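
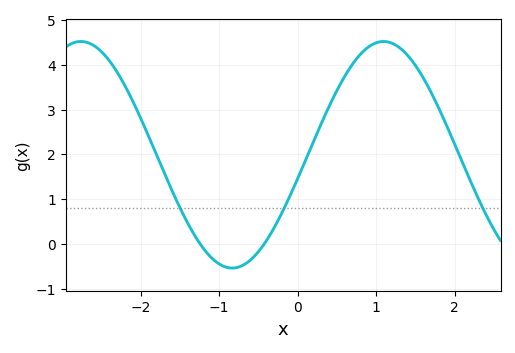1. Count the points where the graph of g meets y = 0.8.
3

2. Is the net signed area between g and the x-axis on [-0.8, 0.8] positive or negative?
positive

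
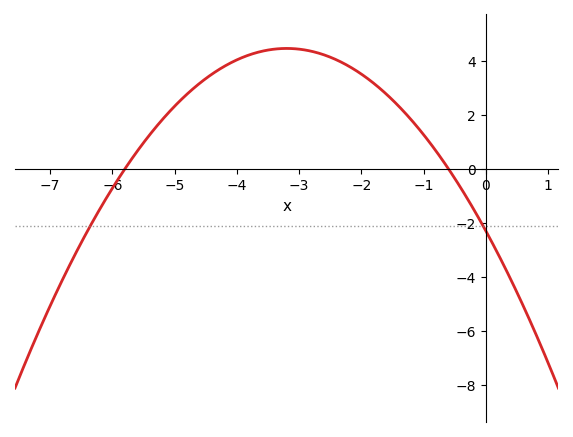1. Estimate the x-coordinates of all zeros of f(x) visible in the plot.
-5.8, -0.6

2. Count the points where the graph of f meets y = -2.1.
2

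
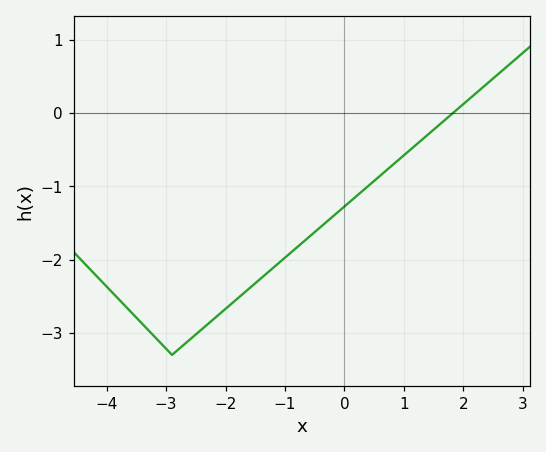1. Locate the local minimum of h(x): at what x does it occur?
-2.9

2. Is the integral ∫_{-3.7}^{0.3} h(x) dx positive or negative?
negative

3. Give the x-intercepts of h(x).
1.83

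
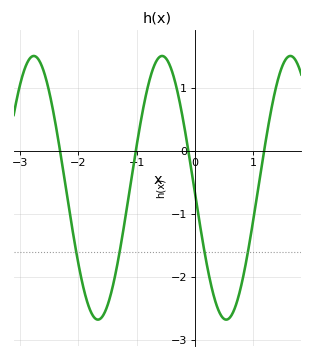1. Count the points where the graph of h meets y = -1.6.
4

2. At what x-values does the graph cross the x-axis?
-2.3, -1, -0.1, 1.2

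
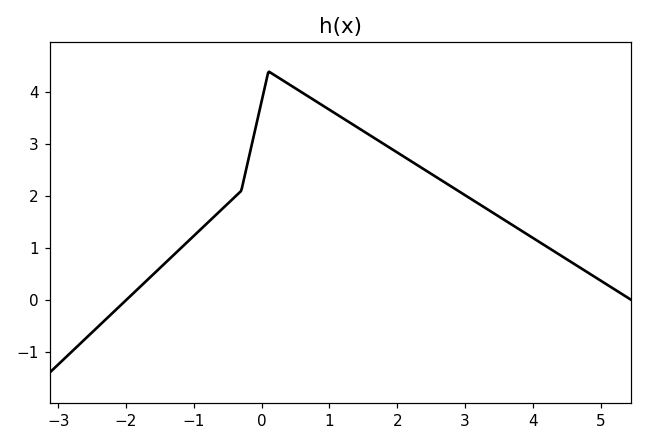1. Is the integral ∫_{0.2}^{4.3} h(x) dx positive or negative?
positive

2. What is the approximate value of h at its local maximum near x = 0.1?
4.4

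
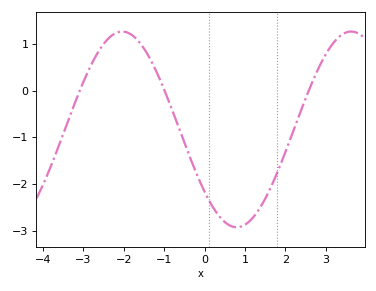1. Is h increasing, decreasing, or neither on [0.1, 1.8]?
neither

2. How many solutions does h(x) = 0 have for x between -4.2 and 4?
3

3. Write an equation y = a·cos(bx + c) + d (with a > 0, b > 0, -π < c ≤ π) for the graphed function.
y = 2.09cos(1.11x + 2.26) - 0.83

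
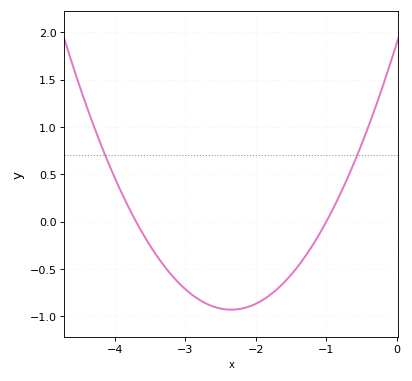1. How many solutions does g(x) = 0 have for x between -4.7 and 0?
2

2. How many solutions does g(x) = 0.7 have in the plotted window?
2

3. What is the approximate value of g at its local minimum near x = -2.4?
-0.929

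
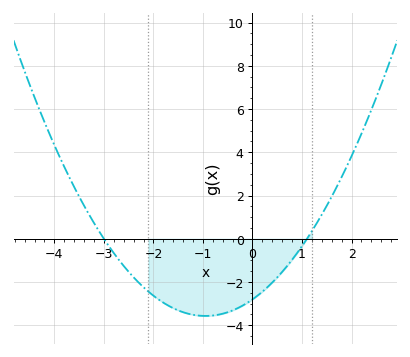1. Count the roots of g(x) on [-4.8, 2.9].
2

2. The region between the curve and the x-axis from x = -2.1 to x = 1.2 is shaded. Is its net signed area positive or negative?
negative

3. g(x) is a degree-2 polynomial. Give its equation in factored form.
y = 0.85(x + 3)(x - 1.1)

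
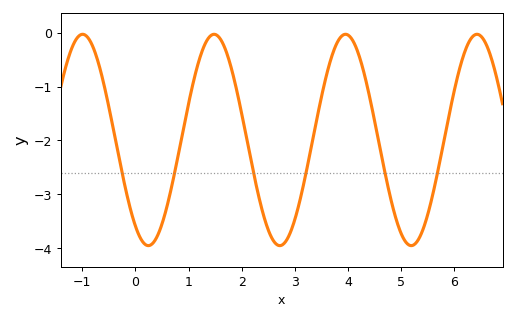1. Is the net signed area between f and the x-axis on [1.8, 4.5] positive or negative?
negative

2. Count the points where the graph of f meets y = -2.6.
6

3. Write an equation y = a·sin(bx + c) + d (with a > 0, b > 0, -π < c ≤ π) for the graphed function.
y = 1.96sin(2.54x - 2.19) - 1.99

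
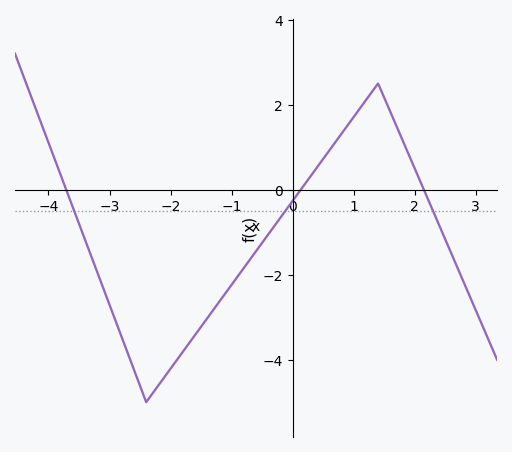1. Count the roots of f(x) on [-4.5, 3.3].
3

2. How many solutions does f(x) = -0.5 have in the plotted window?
3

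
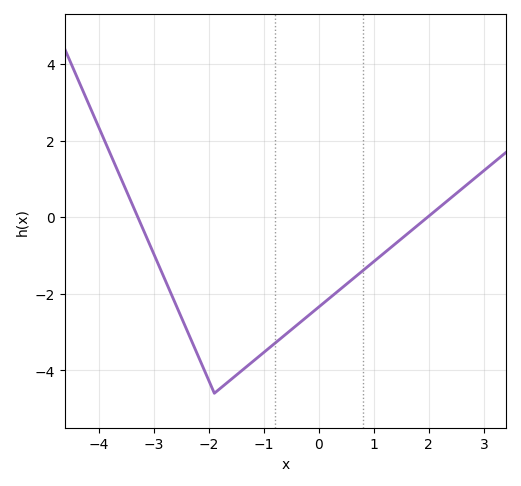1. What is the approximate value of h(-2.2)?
-3.6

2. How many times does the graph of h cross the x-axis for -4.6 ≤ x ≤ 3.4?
2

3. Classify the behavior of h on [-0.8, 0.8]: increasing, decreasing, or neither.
increasing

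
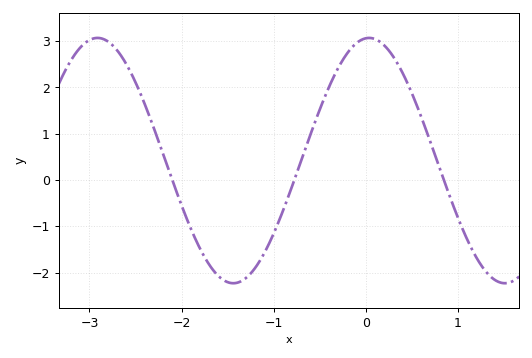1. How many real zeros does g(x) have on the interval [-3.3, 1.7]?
3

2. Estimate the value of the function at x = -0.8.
-0.1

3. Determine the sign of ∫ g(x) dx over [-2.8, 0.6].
positive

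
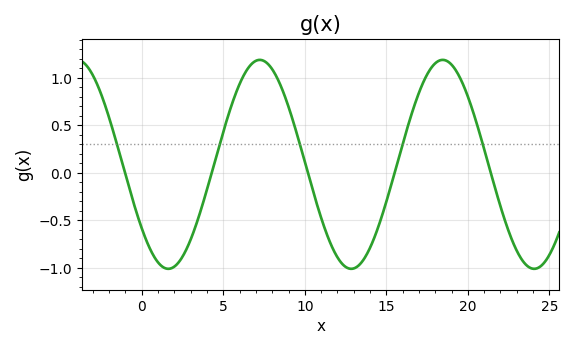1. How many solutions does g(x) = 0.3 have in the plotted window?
5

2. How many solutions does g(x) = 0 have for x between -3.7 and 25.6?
5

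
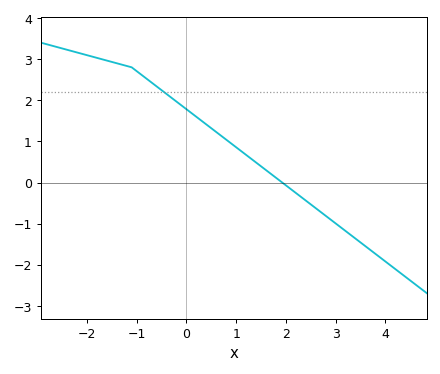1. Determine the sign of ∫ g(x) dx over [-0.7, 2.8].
positive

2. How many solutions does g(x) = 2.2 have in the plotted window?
1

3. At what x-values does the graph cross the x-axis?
2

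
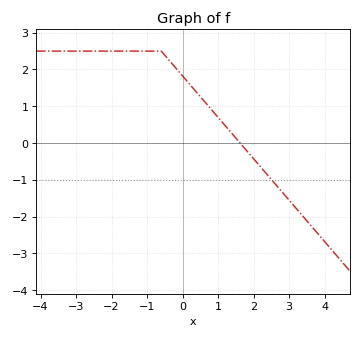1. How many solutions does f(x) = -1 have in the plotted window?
1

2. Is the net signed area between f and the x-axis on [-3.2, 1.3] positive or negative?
positive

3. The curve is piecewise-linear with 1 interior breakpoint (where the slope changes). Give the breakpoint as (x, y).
(-0.6, 2.5)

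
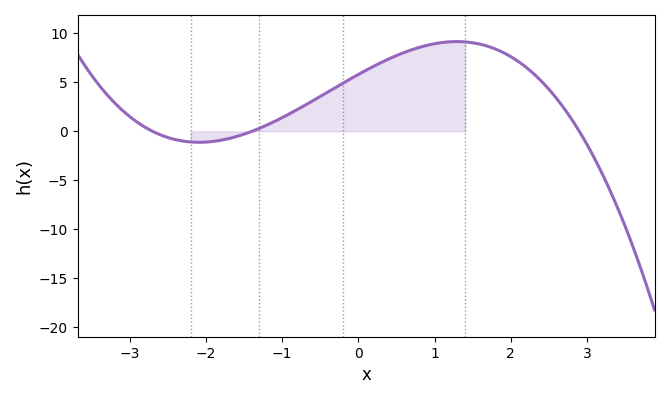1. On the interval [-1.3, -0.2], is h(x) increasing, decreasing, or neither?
increasing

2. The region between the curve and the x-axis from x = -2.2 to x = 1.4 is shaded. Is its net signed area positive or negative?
positive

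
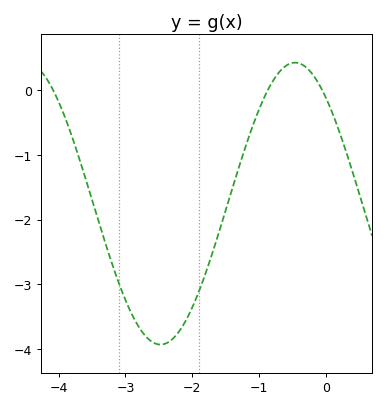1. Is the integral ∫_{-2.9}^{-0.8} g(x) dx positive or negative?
negative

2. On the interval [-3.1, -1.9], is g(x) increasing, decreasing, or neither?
neither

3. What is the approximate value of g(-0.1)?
0.09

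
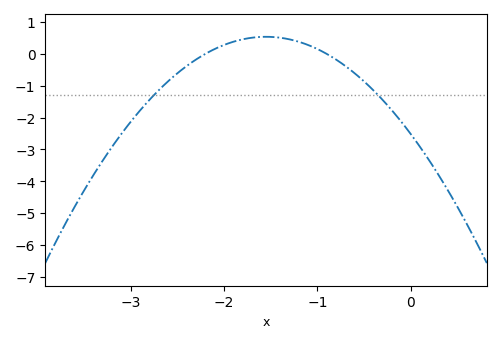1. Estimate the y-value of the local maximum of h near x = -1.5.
0.5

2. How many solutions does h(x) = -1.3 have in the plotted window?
2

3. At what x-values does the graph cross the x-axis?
-2.2, -0.9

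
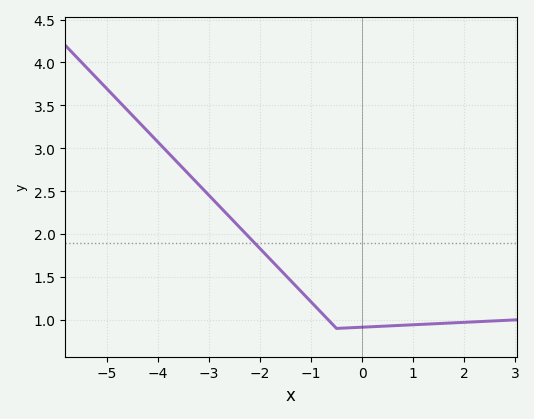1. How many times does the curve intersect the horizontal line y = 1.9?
1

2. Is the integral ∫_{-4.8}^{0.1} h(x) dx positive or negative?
positive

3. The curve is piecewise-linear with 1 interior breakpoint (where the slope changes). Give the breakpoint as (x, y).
(-0.5, 0.9)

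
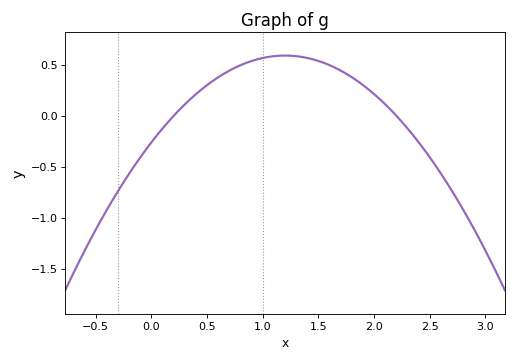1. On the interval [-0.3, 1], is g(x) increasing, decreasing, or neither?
increasing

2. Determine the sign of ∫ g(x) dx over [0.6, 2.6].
positive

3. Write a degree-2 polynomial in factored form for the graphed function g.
y = -0.59(x - 0.2)(x - 2.2)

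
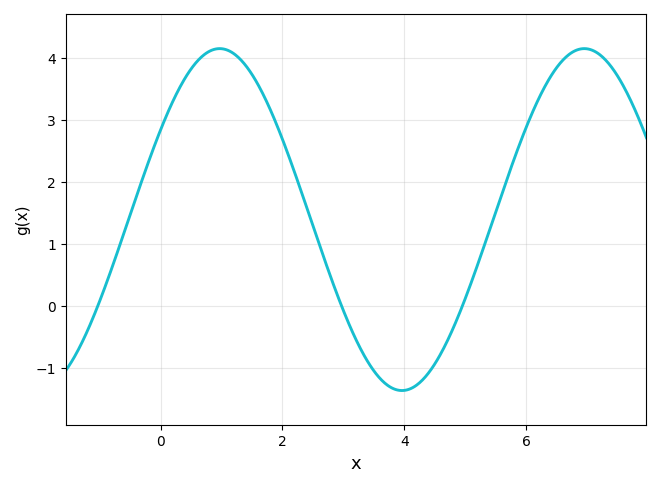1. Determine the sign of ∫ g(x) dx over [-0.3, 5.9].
positive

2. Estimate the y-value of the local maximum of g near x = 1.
4.1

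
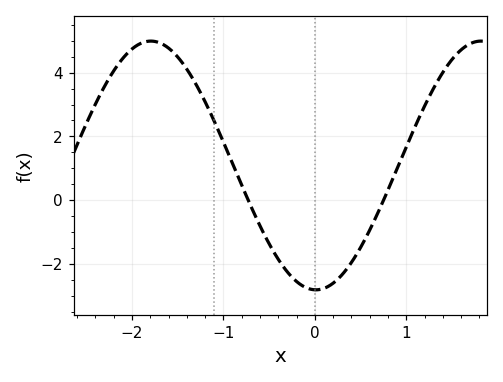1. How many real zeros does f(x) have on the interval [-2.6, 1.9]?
2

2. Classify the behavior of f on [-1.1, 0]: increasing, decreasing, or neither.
decreasing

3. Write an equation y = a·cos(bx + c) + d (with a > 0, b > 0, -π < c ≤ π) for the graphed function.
y = 3.9cos(1.7x + 3.1) + 1.09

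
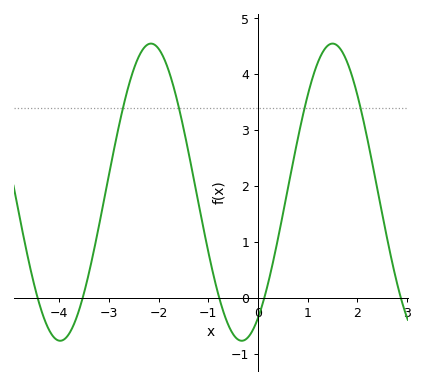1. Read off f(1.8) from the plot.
4.2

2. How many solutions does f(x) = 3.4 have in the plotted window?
4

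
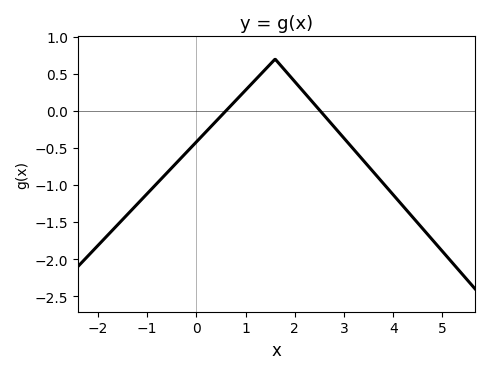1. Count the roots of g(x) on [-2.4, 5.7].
2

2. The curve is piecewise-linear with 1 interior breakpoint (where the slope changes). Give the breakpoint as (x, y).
(1.6, 0.7)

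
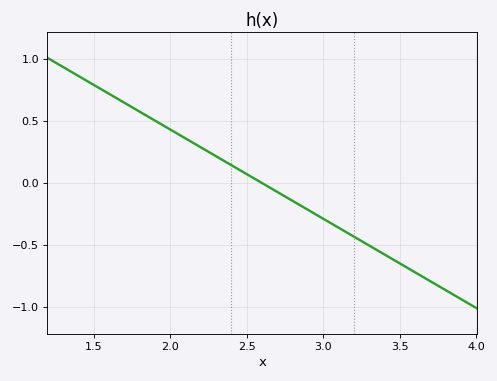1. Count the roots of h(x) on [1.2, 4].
1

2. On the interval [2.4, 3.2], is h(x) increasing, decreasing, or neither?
decreasing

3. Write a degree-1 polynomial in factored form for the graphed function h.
y = -0.72(x - 2.6)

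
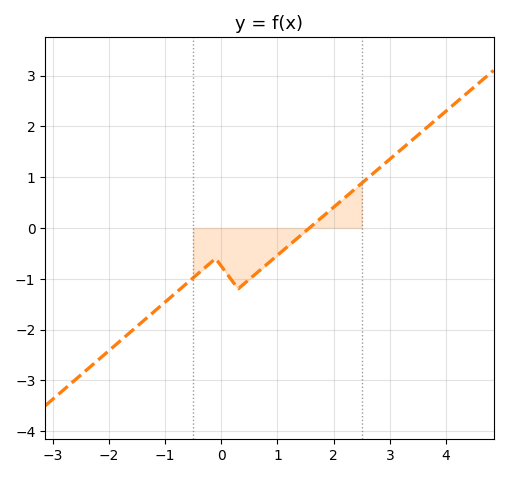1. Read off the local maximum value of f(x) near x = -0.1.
-0.6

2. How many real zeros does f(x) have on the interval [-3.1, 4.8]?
1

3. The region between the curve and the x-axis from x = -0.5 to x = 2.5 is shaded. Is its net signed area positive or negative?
negative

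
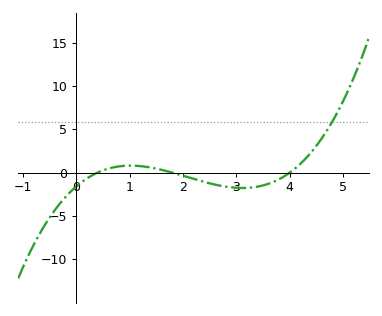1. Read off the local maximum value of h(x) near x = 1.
0.807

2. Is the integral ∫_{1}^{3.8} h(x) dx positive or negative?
negative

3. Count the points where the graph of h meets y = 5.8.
1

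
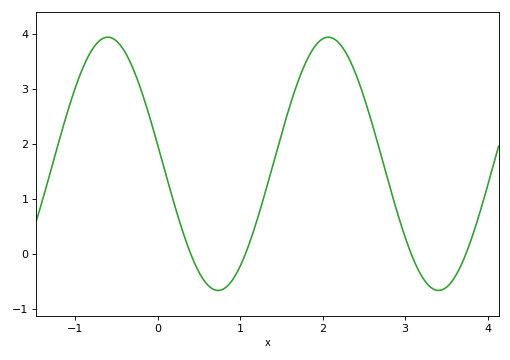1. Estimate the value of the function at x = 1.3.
1.1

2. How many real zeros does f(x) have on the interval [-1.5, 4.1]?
4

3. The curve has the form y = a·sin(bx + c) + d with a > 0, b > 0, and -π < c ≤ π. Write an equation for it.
y = 2.3sin(2.4x + 3) + 1.64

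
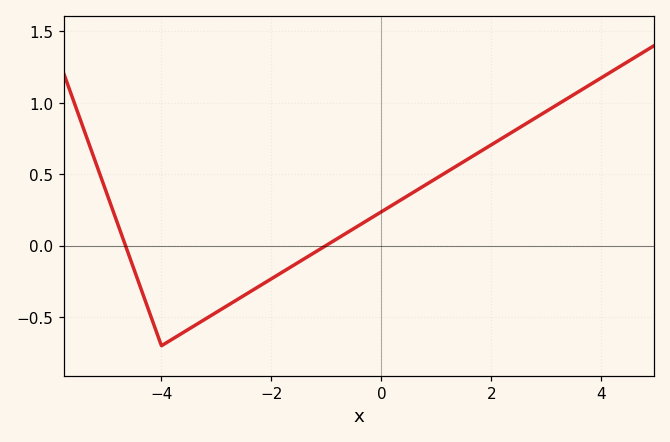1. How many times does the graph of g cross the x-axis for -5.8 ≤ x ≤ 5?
2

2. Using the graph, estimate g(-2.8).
-0.4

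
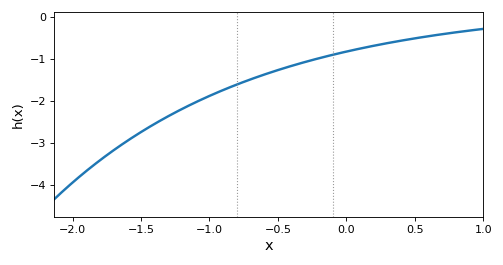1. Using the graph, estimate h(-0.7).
-1.5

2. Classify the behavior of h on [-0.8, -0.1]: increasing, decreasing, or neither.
increasing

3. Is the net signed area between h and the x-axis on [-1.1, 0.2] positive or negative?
negative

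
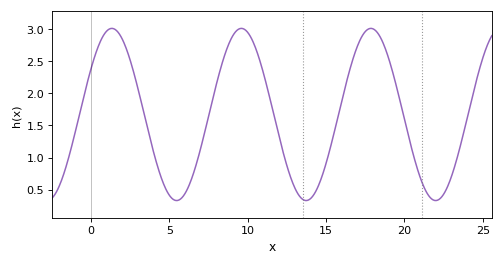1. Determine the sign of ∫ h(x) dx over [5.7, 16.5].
positive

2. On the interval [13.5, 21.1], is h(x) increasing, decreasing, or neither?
neither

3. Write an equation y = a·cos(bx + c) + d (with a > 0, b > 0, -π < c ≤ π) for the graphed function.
y = 1.34cos(0.76x - 1) + 1.67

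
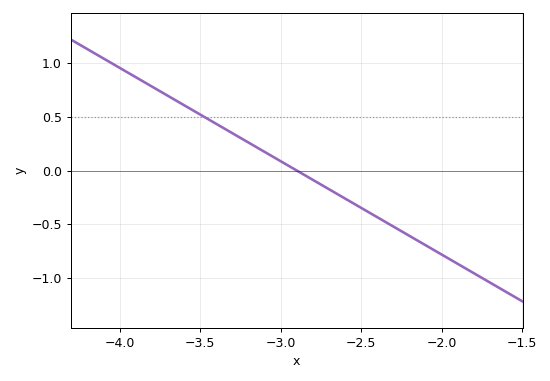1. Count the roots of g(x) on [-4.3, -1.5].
1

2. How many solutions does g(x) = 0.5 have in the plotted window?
1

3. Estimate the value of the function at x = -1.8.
-0.95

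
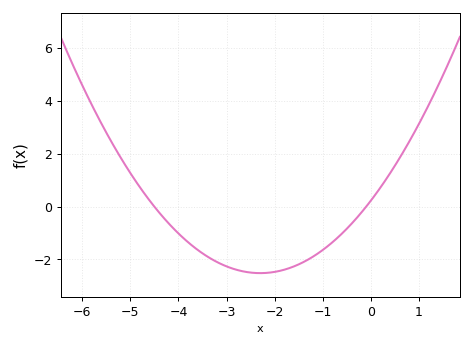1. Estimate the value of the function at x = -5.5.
2.8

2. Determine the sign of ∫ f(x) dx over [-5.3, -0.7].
negative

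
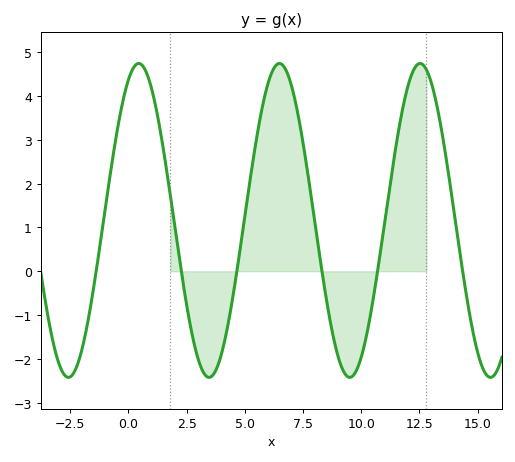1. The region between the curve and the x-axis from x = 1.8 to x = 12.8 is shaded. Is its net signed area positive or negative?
positive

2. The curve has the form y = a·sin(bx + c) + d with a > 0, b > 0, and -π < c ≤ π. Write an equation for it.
y = 3.58sin(1x + 1.1) + 1.16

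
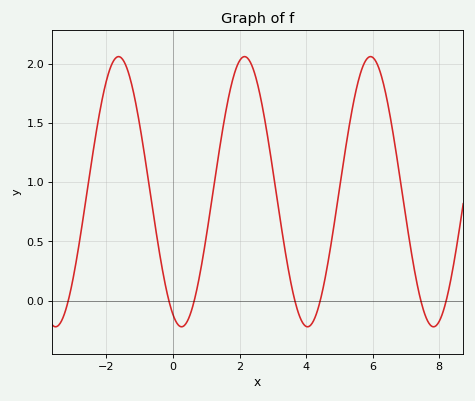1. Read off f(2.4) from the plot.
1.96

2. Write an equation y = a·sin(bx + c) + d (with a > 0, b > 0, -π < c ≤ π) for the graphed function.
y = 1.14sin(1.66x - 2) + 0.92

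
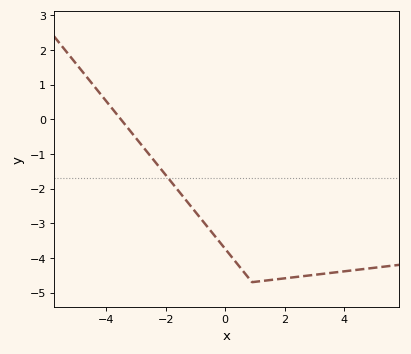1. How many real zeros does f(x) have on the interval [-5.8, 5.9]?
1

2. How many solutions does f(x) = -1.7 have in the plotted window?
1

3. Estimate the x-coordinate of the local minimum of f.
1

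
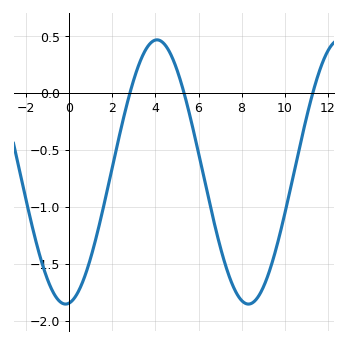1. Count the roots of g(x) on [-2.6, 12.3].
3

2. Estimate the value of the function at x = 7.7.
-1.73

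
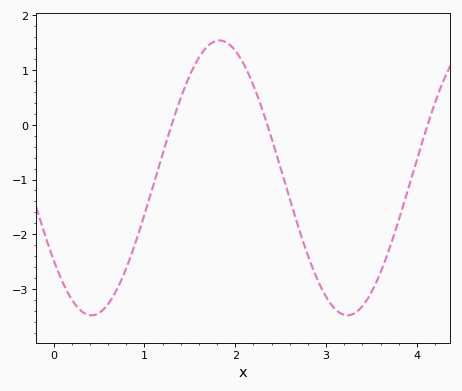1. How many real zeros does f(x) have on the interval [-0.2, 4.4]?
3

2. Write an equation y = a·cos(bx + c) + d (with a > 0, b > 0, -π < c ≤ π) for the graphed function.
y = 2.51cos(2.2x + 2.2) - 0.97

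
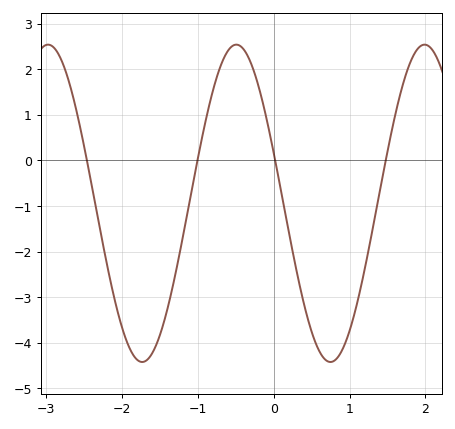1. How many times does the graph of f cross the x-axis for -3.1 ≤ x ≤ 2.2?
4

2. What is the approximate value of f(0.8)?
-4.39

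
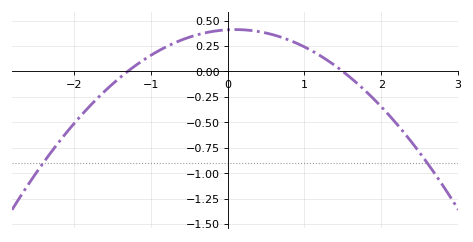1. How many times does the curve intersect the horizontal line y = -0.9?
2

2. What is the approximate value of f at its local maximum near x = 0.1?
0.412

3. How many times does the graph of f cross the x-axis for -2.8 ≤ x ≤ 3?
2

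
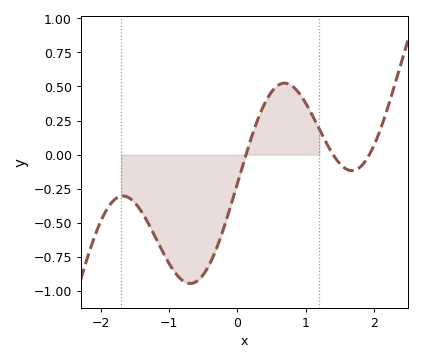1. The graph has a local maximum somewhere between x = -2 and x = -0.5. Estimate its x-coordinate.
-1.7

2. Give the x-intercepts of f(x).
0.1, 1.4, 1.9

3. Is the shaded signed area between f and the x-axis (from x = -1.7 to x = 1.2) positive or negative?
negative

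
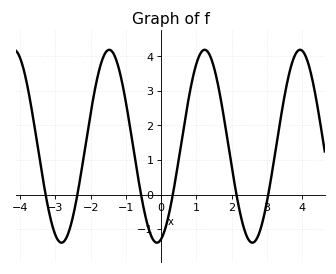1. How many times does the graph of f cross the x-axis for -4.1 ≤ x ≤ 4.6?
6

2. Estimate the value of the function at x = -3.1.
-0.858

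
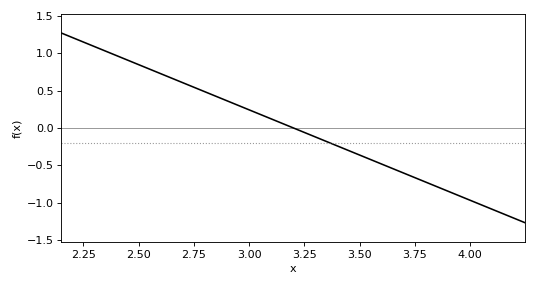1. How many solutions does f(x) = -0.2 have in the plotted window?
1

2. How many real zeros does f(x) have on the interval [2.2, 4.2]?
1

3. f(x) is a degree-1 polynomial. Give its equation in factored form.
y = -1.21(x - 3.2)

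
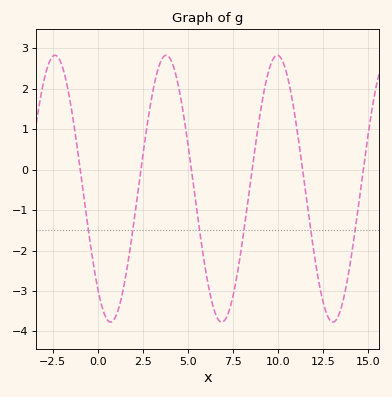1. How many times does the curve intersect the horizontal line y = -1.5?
6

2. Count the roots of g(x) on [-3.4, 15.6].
6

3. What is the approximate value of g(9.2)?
1.9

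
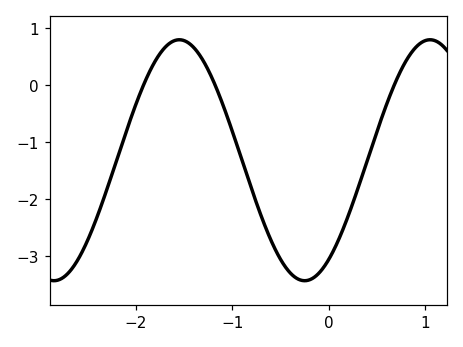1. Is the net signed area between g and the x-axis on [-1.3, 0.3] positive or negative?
negative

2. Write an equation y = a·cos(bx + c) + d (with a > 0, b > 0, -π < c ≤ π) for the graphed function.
y = 2.12cos(2.42x - 2.54) - 1.32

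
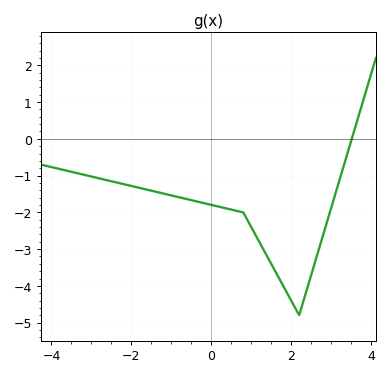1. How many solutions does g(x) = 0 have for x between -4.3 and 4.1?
1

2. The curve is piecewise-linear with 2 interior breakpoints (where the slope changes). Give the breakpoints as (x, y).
(0.8, -2); (2.2, -4.8)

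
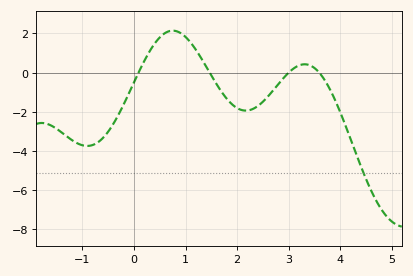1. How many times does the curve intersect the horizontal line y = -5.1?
1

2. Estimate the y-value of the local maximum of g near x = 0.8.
2.14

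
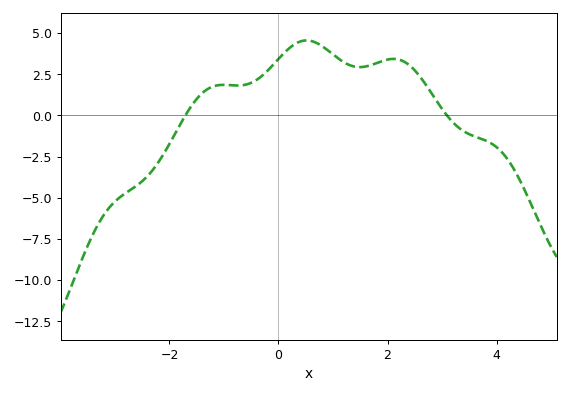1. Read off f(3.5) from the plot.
-1.14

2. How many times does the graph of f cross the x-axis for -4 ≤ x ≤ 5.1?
2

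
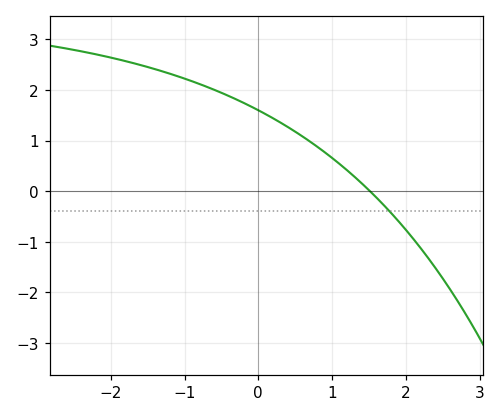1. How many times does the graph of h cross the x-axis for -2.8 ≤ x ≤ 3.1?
1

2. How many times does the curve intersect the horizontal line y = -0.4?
1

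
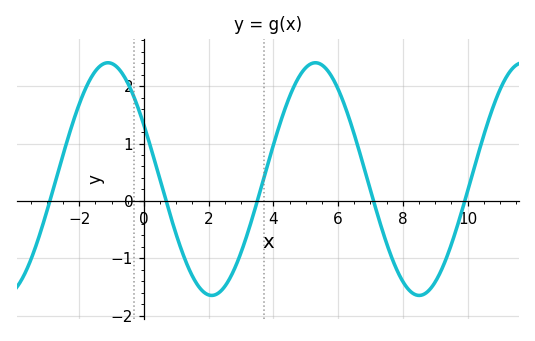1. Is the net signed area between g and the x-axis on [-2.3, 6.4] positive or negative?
positive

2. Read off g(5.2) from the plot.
2.4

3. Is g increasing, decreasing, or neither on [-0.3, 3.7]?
neither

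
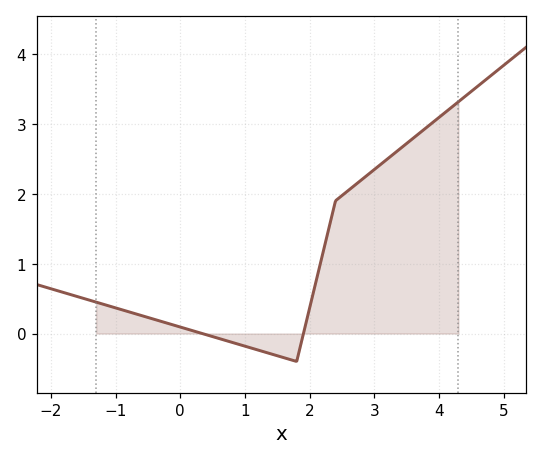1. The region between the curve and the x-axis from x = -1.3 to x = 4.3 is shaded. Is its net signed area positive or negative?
positive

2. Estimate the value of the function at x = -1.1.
0.4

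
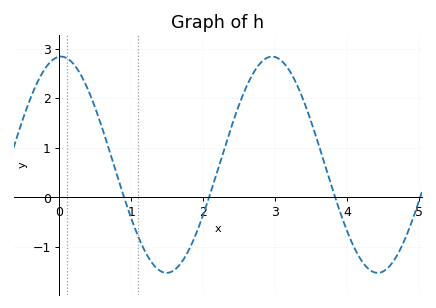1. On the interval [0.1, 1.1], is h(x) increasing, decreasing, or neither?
decreasing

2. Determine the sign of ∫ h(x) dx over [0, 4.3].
positive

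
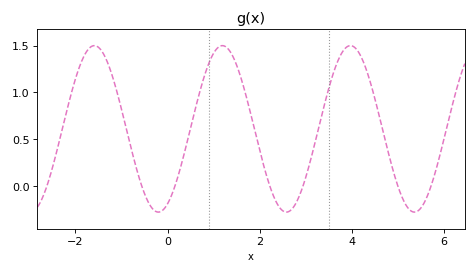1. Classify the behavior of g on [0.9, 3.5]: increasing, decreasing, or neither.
neither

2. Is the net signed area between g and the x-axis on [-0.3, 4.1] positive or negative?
positive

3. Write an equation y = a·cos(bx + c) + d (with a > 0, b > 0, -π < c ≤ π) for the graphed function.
y = 0.89cos(2.26x - 2.69) + 0.61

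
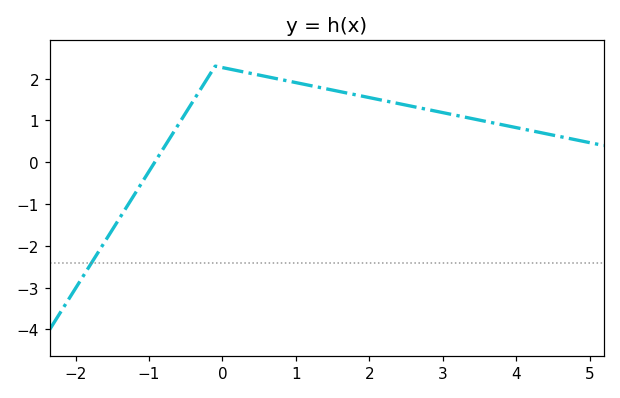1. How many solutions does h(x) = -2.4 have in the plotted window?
1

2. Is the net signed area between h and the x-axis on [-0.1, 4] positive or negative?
positive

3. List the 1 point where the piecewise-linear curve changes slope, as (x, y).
(-0.1, 2.3)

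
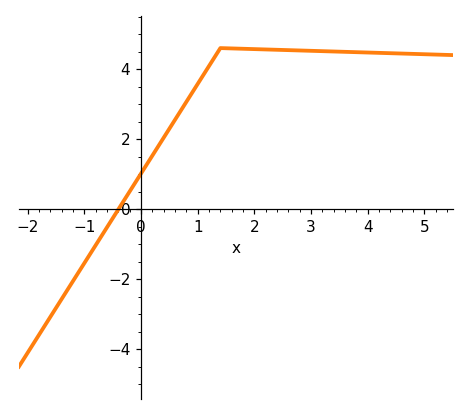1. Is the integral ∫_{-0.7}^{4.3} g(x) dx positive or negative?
positive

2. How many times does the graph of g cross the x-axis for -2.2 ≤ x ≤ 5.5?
1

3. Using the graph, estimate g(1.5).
4.6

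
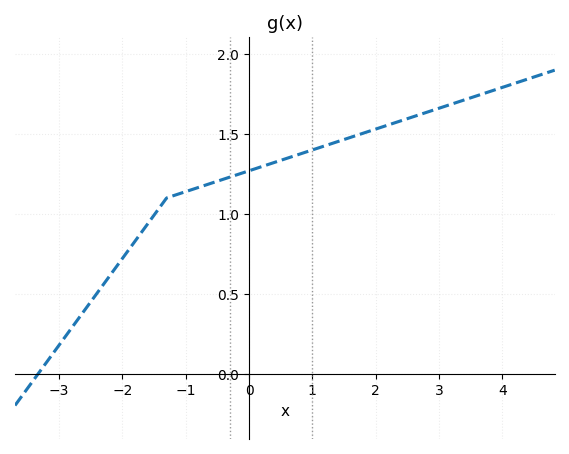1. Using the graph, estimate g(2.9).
1.65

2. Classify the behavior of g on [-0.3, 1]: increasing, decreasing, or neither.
increasing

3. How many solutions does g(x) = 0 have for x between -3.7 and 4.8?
1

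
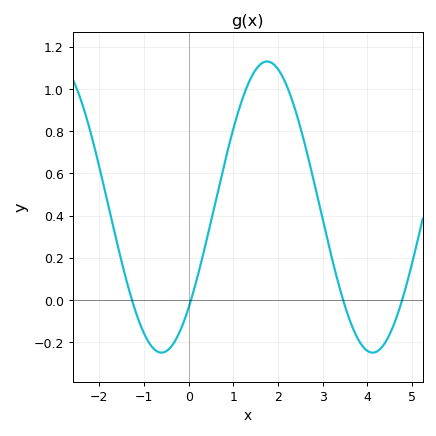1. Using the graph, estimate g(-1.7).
0.358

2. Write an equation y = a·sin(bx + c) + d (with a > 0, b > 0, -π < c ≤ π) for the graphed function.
y = 0.69sin(1.33x - 0.762) + 0.44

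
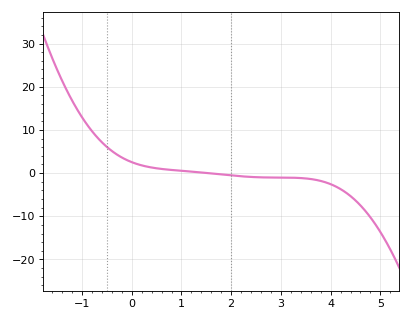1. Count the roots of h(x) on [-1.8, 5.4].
1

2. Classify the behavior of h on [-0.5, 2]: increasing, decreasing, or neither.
decreasing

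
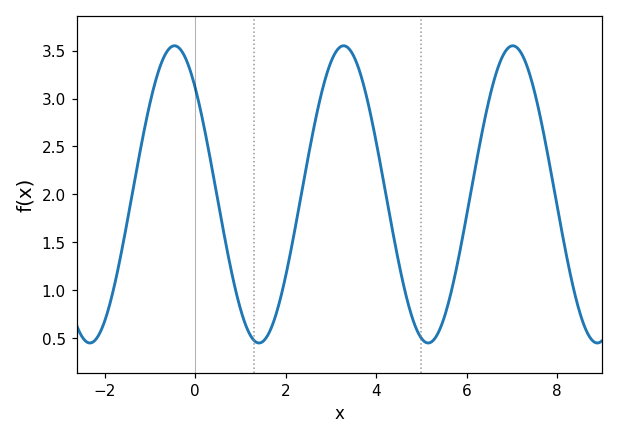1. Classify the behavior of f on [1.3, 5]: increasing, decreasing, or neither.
neither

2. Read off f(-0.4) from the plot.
3.54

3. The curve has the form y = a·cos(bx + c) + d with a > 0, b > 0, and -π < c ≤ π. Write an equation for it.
y = 1.55cos(1.68x + 0.772) + 2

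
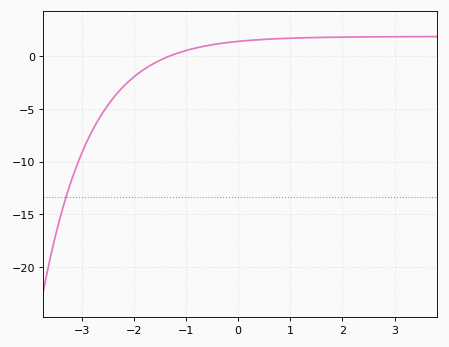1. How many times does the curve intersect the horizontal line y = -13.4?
1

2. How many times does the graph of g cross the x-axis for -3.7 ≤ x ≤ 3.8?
1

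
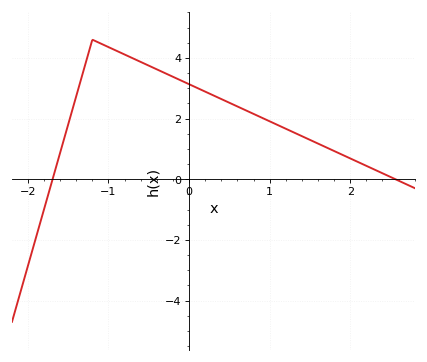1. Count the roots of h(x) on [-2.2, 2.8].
2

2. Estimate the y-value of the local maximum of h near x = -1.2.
4.6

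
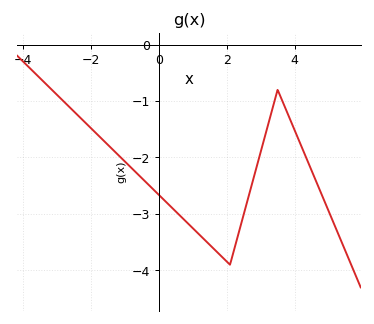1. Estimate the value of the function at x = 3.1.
-1.69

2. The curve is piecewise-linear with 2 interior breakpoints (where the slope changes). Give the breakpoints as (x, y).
(2.1, -3.9); (3.5, -0.8)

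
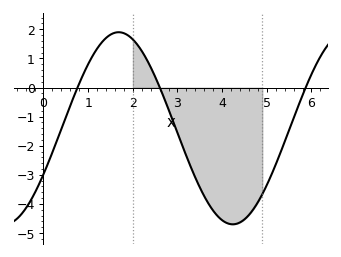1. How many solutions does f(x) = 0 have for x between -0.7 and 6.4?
3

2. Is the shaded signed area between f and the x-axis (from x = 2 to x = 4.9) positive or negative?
negative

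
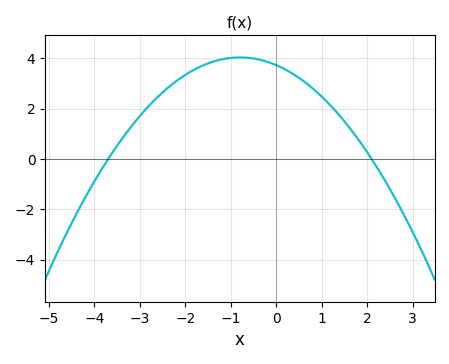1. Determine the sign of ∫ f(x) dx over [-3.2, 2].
positive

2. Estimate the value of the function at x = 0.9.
2.65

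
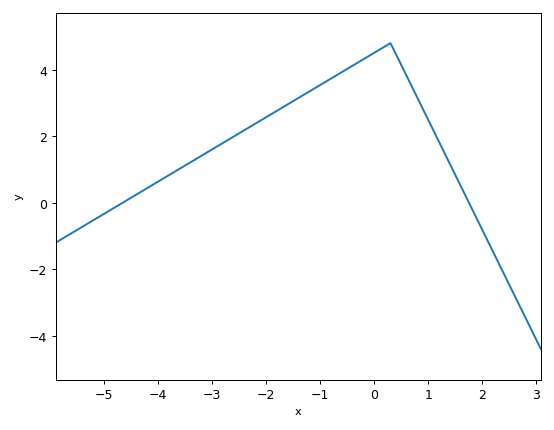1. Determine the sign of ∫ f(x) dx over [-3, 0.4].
positive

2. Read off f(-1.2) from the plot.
3.35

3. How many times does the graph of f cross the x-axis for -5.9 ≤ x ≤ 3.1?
2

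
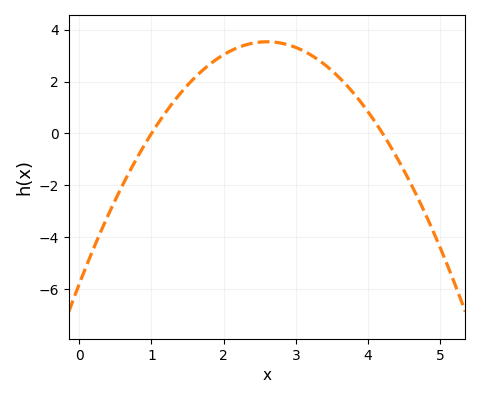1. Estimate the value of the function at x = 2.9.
3.41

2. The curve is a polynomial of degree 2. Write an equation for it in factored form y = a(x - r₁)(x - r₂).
y = -1.38(x - 1)(x - 4.2)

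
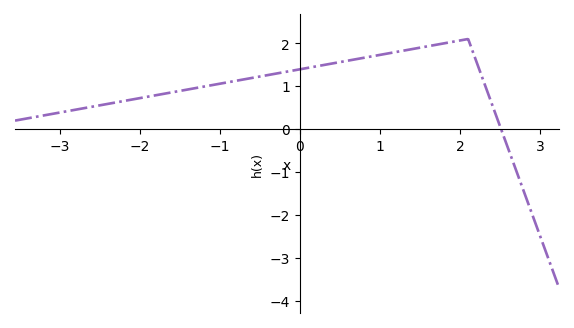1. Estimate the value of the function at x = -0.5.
1.2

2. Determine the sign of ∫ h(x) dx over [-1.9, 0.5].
positive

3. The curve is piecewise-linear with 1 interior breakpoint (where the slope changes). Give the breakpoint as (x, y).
(2.1, 2.1)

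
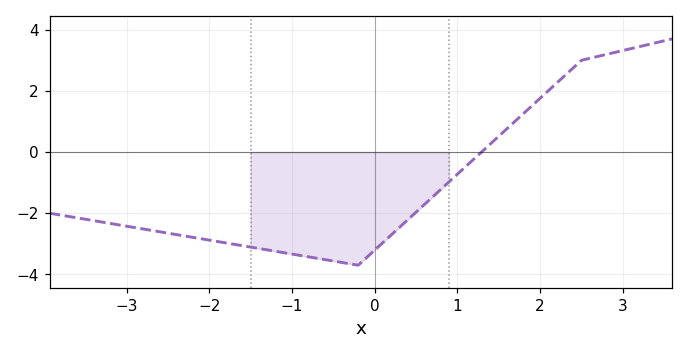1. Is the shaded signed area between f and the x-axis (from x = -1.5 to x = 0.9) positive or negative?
negative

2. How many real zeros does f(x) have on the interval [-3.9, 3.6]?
1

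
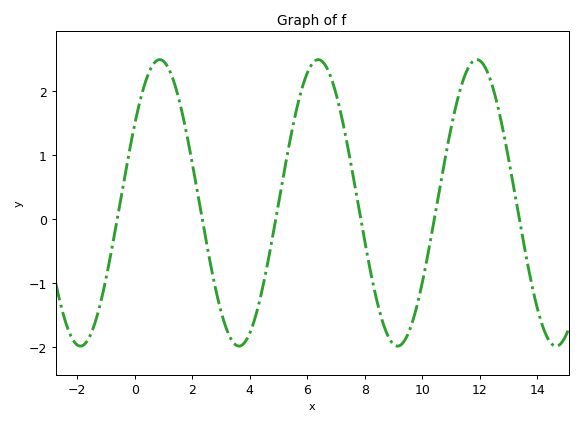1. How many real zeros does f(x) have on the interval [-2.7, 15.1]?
6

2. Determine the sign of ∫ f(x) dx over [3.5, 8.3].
positive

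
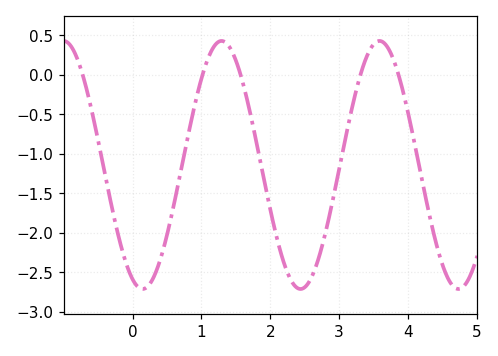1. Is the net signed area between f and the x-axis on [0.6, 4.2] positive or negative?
negative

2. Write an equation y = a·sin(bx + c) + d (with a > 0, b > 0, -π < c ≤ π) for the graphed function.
y = 1.57sin(2.7x - 2) - 1.14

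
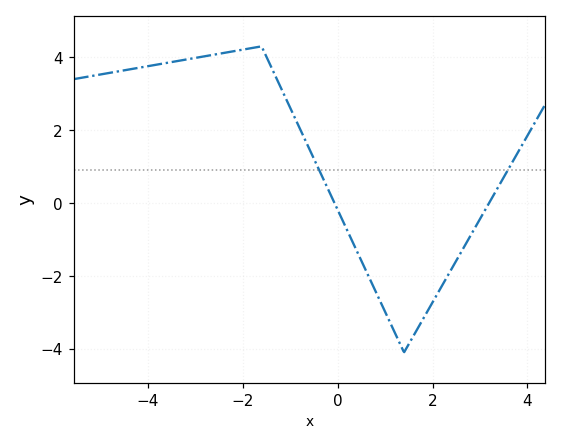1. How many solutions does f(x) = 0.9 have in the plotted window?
2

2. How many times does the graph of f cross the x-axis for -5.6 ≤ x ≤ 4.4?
2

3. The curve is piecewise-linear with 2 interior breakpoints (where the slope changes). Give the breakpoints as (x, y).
(-1.6, 4.3); (1.4, -4.1)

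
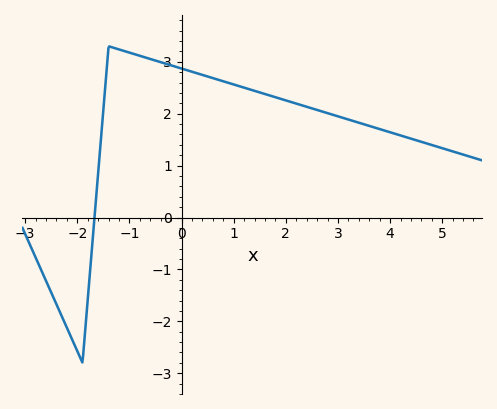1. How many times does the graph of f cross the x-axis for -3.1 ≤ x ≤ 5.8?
1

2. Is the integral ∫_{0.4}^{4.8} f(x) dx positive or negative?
positive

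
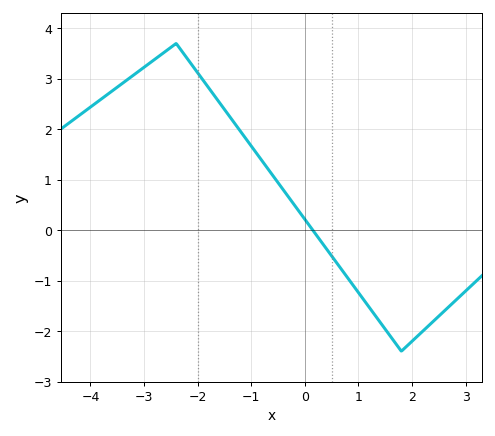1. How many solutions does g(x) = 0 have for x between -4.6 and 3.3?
1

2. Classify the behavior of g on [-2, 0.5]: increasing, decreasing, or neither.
decreasing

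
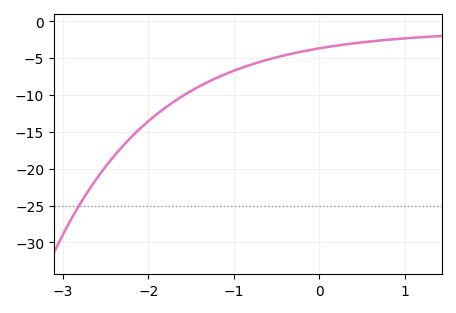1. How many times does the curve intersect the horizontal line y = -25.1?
1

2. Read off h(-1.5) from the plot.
-9.44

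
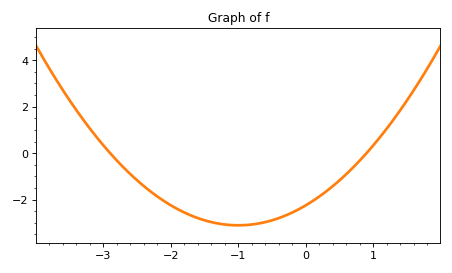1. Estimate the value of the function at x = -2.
-2.2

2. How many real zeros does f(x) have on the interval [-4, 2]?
2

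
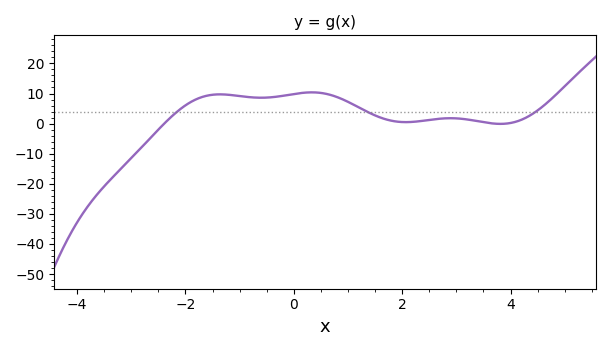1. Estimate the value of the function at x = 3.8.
-0.094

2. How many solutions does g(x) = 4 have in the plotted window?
3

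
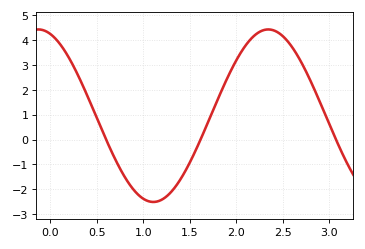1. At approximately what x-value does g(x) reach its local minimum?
1.11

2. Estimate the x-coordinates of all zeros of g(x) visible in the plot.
0.599, 1.62, 3.07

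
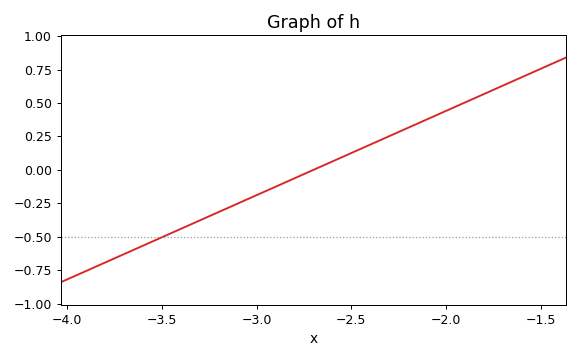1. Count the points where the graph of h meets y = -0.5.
1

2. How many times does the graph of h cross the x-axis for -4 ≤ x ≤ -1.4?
1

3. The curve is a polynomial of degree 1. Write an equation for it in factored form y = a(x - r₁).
y = 0.63(x + 2.7)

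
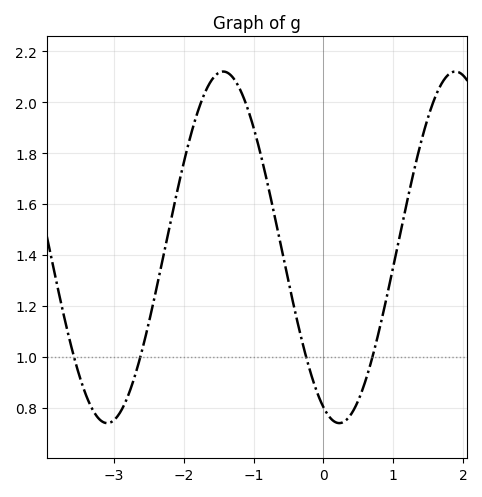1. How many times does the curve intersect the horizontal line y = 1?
4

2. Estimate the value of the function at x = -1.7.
2.04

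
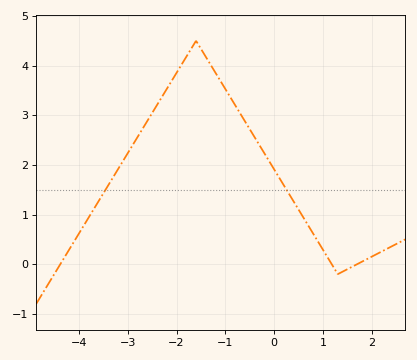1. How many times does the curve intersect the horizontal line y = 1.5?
2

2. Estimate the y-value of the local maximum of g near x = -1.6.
4.5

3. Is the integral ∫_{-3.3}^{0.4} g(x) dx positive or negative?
positive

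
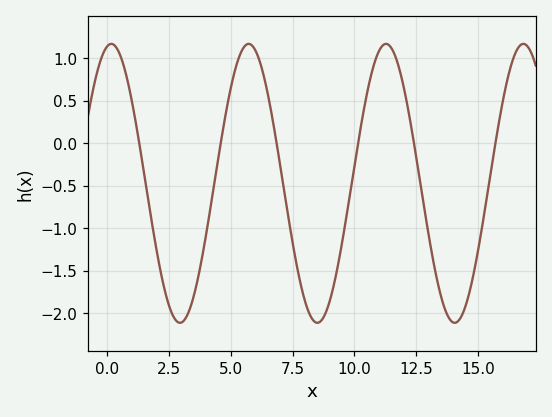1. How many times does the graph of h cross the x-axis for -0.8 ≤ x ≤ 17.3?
6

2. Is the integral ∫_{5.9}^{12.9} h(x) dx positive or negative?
negative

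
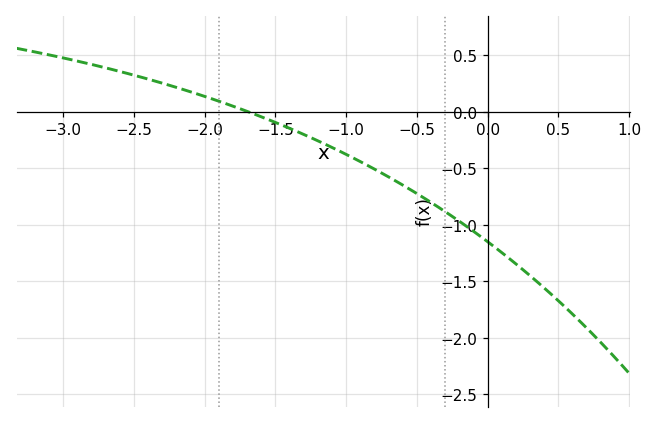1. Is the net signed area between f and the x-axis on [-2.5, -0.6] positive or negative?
negative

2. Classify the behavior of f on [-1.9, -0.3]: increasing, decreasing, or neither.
decreasing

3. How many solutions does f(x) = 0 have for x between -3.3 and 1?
1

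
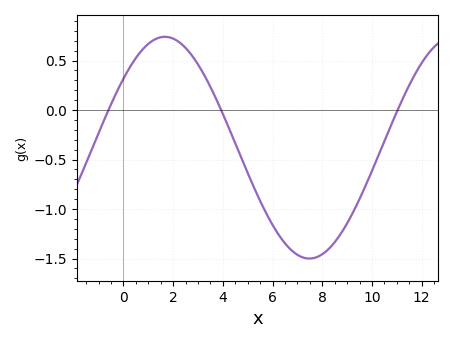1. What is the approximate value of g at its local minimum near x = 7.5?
-1.5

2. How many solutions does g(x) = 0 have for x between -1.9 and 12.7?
3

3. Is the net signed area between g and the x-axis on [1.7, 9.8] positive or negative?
negative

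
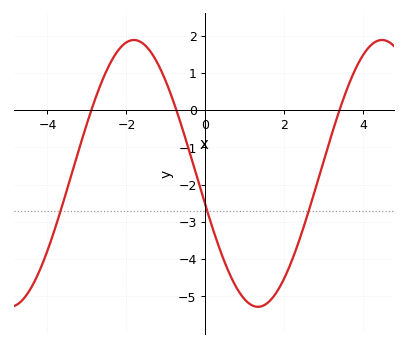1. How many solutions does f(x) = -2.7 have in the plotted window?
3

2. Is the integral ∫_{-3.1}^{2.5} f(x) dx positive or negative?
negative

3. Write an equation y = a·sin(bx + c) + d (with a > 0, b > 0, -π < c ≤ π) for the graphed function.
y = 3.58sin(1x - 2.9) - 1.7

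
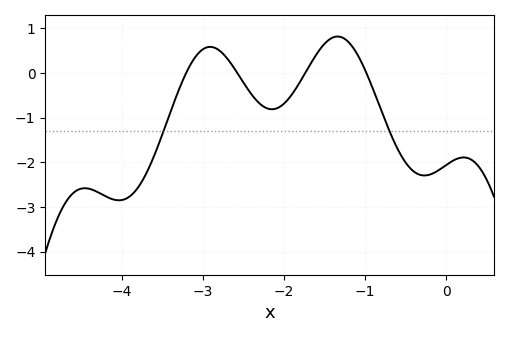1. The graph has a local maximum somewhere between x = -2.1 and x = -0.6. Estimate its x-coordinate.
-1.34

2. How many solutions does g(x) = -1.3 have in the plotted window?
2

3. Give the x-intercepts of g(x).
-3.2, -2.57, -1.74, -0.983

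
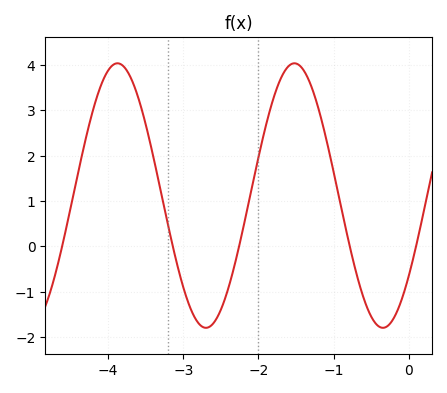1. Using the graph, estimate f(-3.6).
3.3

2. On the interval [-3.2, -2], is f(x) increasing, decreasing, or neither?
neither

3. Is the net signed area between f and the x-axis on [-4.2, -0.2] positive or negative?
positive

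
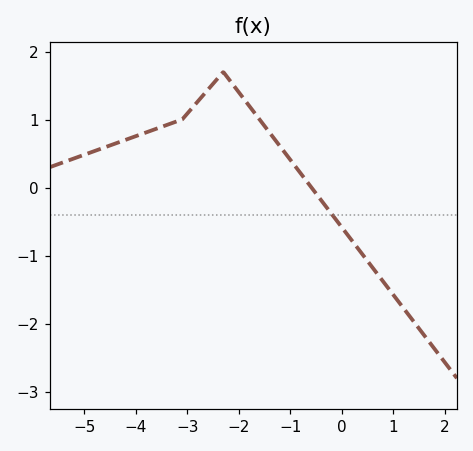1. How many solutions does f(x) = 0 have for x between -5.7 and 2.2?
1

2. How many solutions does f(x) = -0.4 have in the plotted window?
1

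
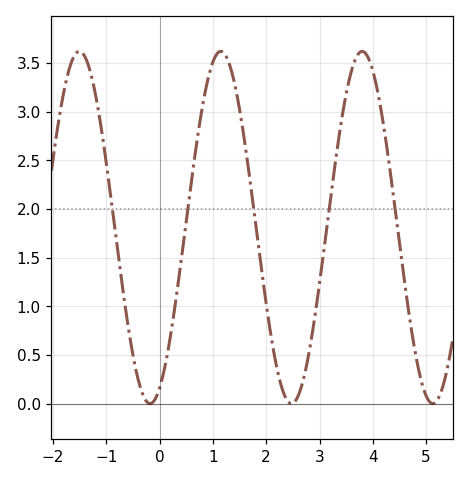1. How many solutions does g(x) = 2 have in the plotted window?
5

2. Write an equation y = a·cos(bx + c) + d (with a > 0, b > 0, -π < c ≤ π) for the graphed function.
y = 1.81cos(2.4x - 2.7) + 1.81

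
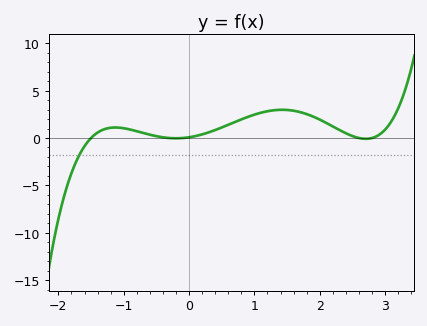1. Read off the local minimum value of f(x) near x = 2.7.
-0.085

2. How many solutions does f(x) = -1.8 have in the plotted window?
1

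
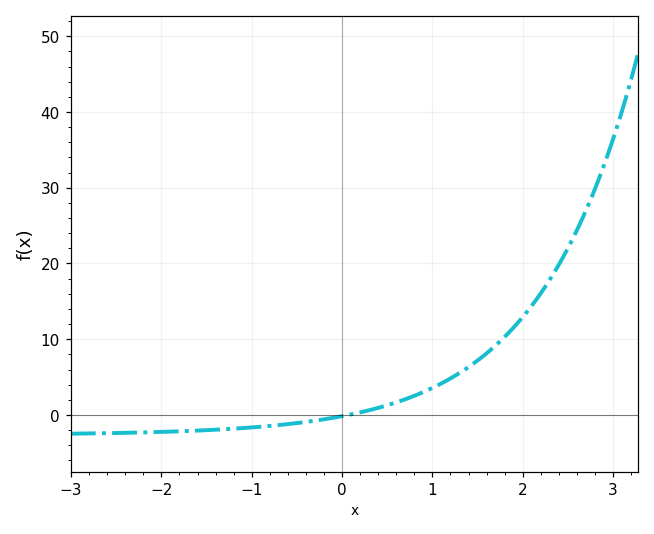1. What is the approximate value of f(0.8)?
3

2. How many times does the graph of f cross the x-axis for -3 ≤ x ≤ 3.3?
1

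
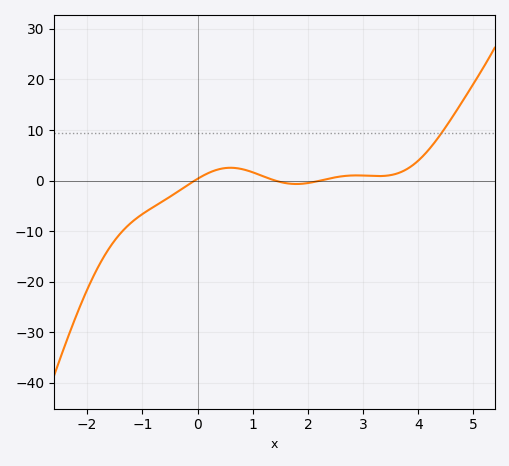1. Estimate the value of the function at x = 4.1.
5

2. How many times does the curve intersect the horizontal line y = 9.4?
1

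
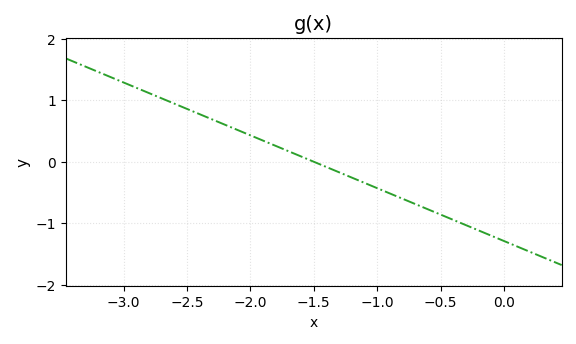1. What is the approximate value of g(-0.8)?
-0.6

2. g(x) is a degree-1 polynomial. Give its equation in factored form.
y = -0.86(x + 1.5)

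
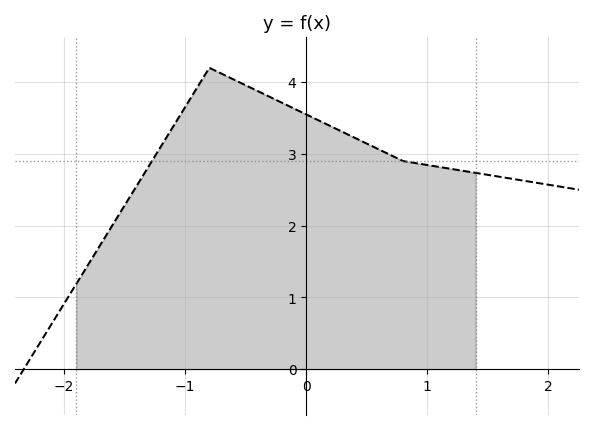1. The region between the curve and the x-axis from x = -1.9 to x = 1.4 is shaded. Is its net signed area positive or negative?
positive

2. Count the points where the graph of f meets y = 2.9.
2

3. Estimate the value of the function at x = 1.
2.85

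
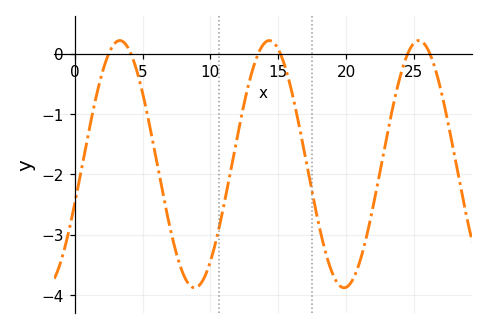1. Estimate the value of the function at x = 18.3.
-3.1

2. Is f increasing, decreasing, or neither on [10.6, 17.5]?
neither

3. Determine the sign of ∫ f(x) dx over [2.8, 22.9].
negative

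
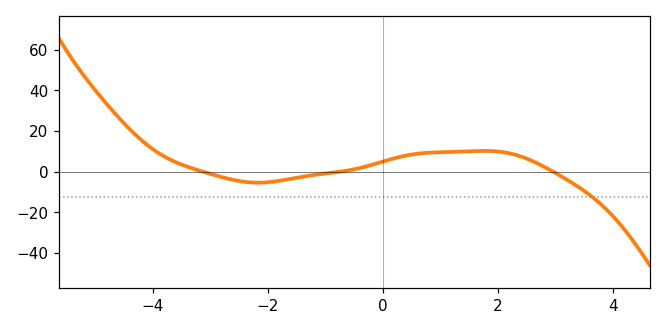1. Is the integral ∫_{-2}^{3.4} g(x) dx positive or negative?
positive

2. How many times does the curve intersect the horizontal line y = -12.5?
1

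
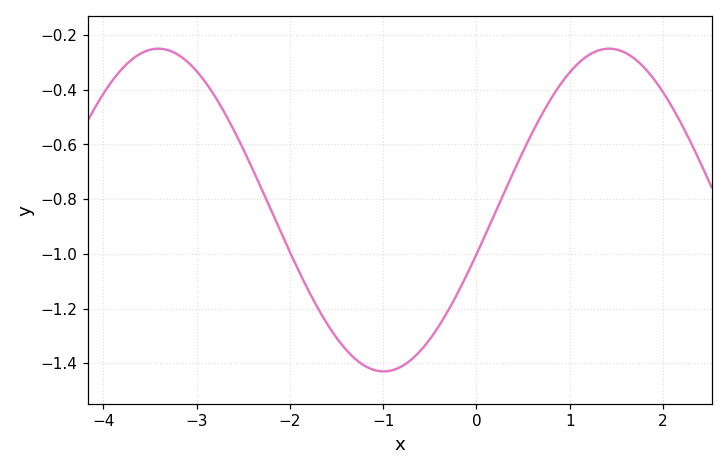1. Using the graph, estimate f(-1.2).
-1.4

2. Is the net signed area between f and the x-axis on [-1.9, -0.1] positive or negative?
negative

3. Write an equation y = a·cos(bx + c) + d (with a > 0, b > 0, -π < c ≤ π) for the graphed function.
y = 0.59cos(1.3x - 1.9) - 0.84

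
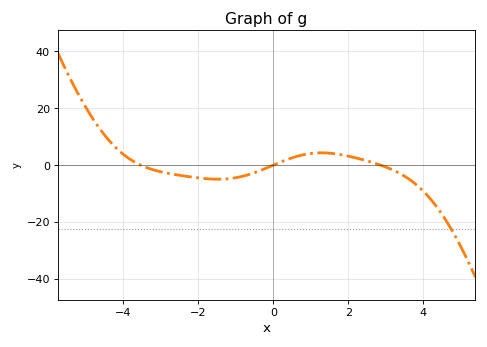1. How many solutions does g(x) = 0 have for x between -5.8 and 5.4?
3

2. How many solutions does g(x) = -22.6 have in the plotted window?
1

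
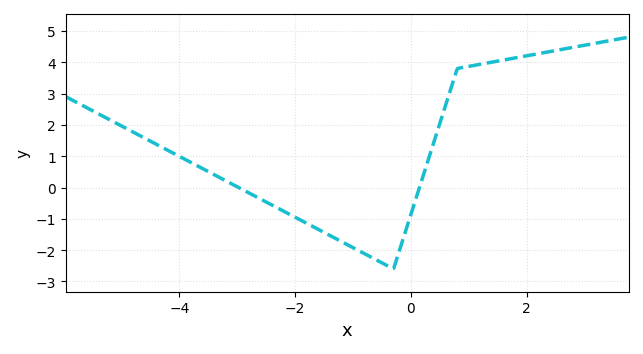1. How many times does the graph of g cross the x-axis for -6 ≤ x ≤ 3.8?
2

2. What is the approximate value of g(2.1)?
4.2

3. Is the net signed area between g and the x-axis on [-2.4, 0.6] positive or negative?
negative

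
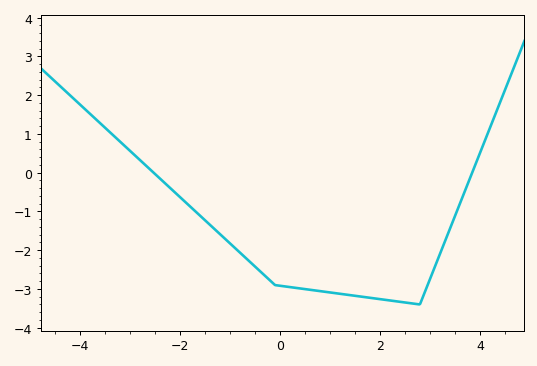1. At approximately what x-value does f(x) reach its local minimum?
2.8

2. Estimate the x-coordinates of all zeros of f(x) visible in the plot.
-2.6, 3.8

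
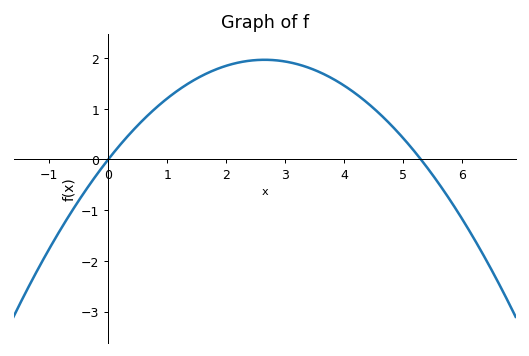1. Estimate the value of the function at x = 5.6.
-0.5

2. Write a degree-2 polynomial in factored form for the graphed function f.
y = -0.28(x - 0)(x - 5.3)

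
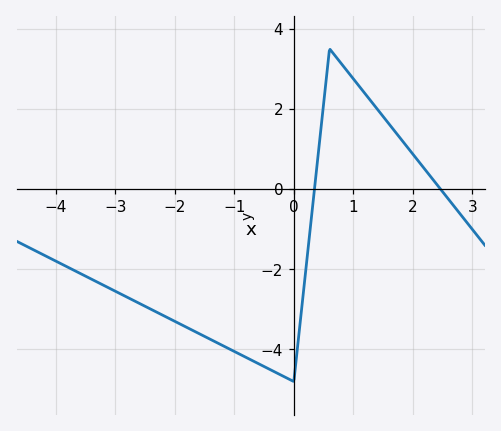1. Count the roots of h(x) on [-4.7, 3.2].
2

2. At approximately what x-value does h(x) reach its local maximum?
0.6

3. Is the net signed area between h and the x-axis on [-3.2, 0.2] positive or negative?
negative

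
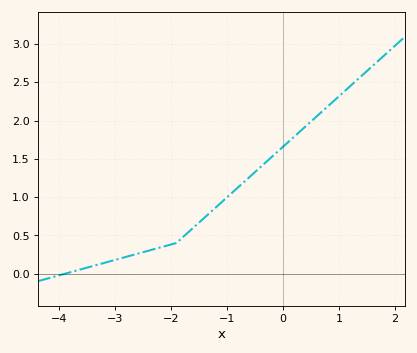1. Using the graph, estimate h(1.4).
2.58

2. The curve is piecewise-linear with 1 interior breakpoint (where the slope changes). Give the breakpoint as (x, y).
(-1.9, 0.4)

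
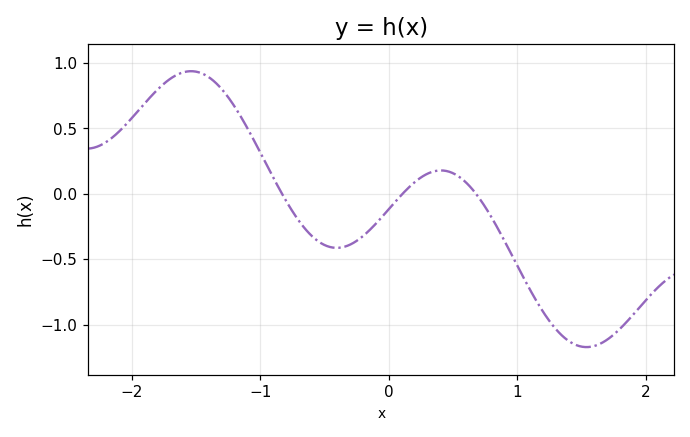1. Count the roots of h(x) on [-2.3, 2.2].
3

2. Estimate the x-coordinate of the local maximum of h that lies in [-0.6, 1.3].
0.406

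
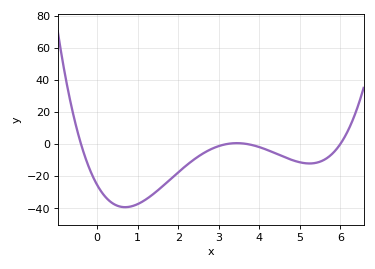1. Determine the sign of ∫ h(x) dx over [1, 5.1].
negative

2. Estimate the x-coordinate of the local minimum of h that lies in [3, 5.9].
5.24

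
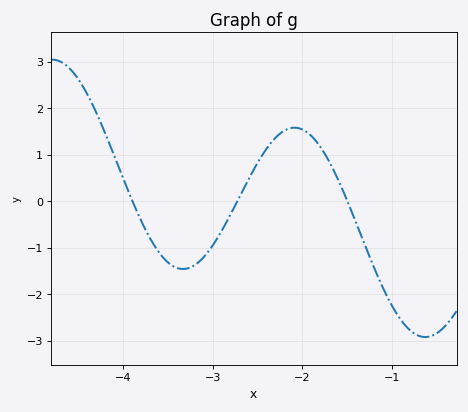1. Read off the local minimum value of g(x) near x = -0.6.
-2.92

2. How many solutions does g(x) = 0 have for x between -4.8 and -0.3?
3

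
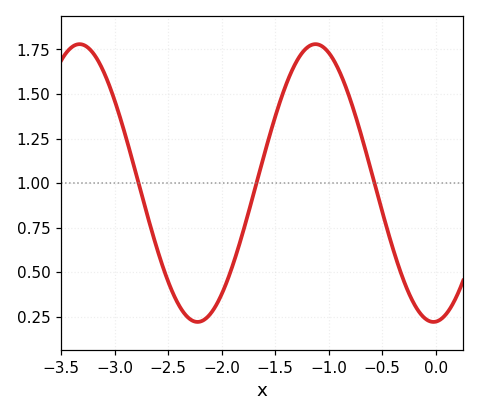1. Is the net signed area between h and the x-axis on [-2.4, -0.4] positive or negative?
positive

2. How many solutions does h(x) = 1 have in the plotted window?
3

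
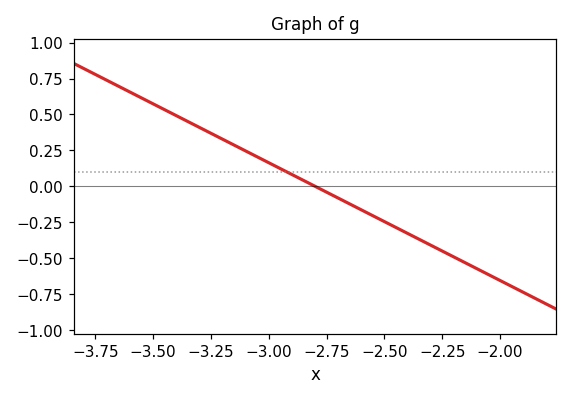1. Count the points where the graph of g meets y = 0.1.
1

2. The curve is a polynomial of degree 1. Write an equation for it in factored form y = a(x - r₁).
y = -0.82(x + 2.8)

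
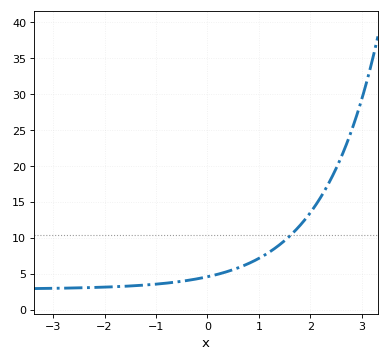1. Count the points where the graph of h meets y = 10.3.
1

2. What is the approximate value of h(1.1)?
7.5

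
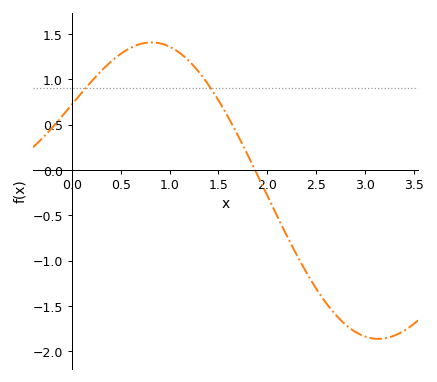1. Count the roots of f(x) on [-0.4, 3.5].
1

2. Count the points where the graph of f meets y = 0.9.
2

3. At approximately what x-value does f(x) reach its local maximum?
0.816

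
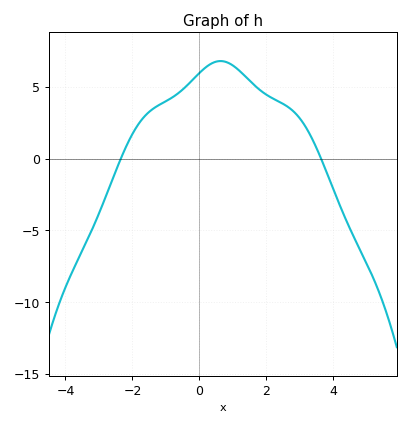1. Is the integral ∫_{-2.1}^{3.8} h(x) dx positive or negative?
positive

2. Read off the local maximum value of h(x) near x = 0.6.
7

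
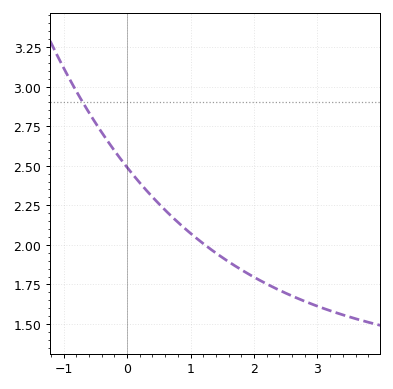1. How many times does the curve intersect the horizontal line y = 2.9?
1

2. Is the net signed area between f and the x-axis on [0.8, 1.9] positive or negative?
positive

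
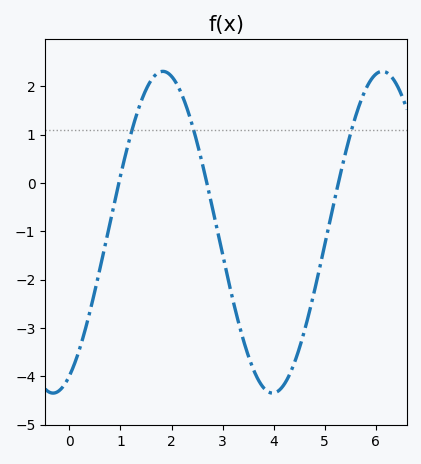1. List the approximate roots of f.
1, 2.7, 5.3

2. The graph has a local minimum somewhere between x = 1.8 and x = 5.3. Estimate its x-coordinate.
4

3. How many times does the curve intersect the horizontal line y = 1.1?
3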